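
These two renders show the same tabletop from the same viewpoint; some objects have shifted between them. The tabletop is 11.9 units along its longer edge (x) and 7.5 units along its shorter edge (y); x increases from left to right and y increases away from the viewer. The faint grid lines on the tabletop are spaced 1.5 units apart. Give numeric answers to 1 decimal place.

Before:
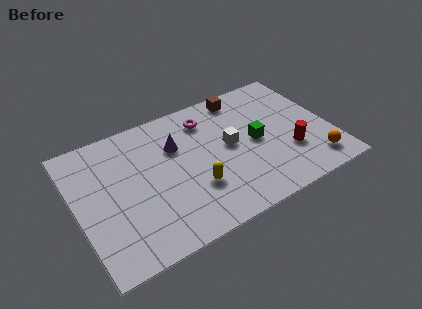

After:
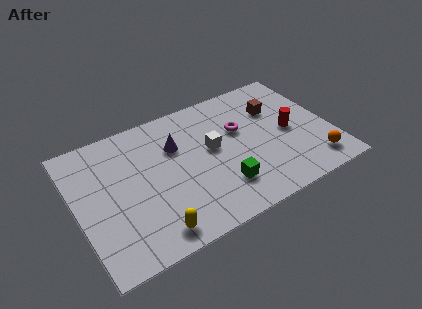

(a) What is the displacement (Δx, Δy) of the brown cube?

(1.4, -1.4)

The brown cube started near (8.2, 6.6) and ended near (9.6, 5.2).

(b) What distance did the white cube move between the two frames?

0.8

From (7.2, 4.0) to (6.4, 4.2), the white cube covered √(0.8² + 0.2²) ≈ 0.8 units.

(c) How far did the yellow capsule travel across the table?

2.6

The yellow capsule was near (5.3, 2.4) before and (3.1, 1.0) after, so it travelled √(2.2² + 1.4²) ≈ 2.6 units.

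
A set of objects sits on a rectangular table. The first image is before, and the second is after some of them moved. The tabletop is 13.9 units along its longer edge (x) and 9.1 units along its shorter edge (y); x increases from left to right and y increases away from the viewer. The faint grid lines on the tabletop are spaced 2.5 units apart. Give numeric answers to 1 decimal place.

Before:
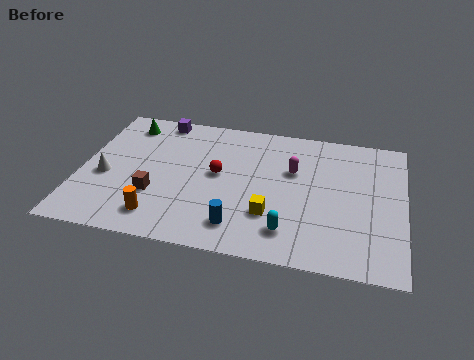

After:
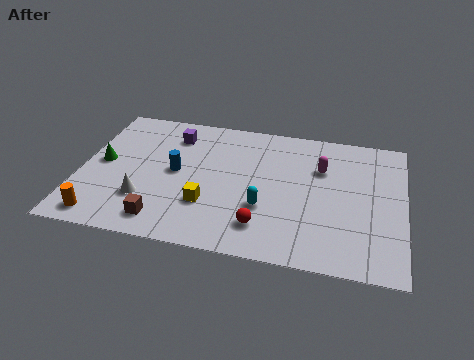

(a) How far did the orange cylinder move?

2.5

The orange cylinder moved from about (3.6, 1.6) to (1.2, 1.1), a distance of √(2.4² + 0.5²) ≈ 2.5.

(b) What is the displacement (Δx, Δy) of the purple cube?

(0.7, -1.0)

The purple cube was at about (3.1, 8.2) and moved to about (3.8, 7.2).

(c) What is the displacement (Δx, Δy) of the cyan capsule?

(-1.1, 1.3)

From the two frames, the cyan capsule sits at roughly (9.1, 1.8) before and (8.0, 3.1) after.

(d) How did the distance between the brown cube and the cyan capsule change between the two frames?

-1.4

They were about 5.9 units apart before and 4.5 after — 1.4 units closer together.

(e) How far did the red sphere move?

3.7

The red sphere was near (5.9, 4.9) before and (8.0, 1.9) after, so it travelled √(2.1² + 3.0²) ≈ 3.7 units.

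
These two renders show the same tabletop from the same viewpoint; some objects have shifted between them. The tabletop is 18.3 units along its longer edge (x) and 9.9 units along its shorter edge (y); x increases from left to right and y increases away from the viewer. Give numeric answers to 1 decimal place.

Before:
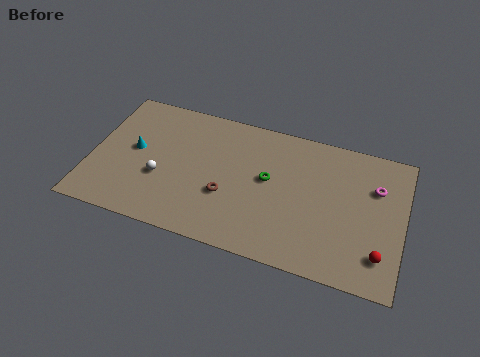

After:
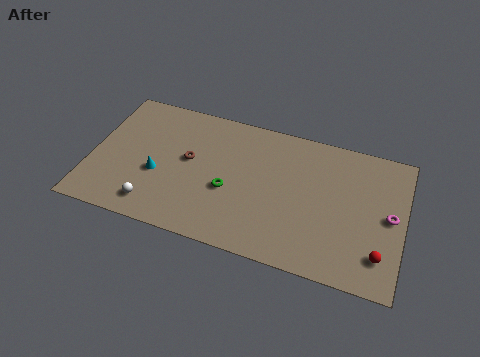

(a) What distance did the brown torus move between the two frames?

3.1

The brown torus moved from about (8.1, 3.6) to (5.7, 5.5), a distance of √(2.4² + 1.9²) ≈ 3.1.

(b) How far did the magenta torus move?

2.0

The magenta torus was near (16.6, 6.8) before and (17.5, 5.0) after, so it travelled √(0.9² + 1.8²) ≈ 2.0 units.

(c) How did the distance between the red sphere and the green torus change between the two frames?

+1.6

They were about 7.5 units apart before and 9.1 after — 1.6 units further apart.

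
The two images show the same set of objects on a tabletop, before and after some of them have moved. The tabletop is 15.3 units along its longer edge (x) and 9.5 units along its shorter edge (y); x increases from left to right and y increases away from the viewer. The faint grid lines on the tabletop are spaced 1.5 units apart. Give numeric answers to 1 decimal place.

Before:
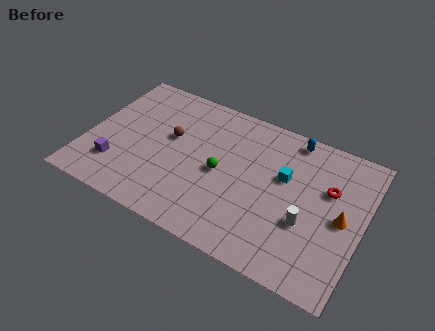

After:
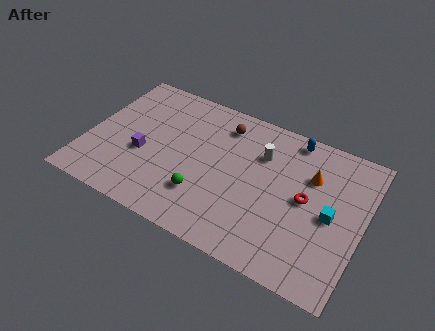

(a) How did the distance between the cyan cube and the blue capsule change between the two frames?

+2.1

The distance was about 2.7 in the first image and 4.8 in the second, so they moved 2.1 units further apart.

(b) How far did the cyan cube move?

3.0

The cyan cube moved from about (10.9, 5.8) to (13.6, 4.5), a distance of √(2.7² + 1.3²) ≈ 3.0.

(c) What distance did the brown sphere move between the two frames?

3.4

The brown sphere was near (4.5, 5.6) before and (7.2, 7.7) after, so it travelled √(2.7² + 2.1²) ≈ 3.4 units.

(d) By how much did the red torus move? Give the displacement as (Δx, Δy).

(-1.1, -1.2)

The red torus was at about (13.3, 6.1) and moved to about (12.2, 4.9).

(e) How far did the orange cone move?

2.7

The orange cone moved from about (14.2, 4.6) to (12.3, 6.5), a distance of √(1.9² + 1.9²) ≈ 2.7.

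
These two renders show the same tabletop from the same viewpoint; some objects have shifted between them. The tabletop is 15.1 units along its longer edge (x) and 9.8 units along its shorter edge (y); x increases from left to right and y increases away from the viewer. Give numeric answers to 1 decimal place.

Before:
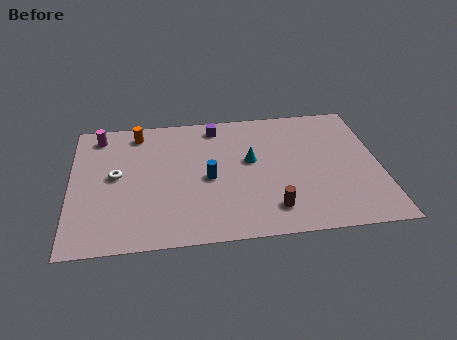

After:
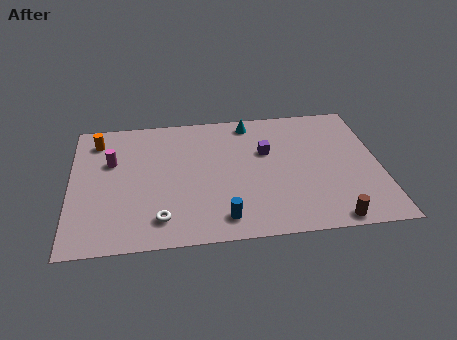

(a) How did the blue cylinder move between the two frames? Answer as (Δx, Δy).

(0.6, -3.0)

The blue cylinder started near (6.7, 4.5) and ended near (7.3, 1.5).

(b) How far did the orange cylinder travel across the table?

2.0

The orange cylinder was near (3.3, 8.4) before and (1.3, 8.0) after, so it travelled √(2.0² + 0.4²) ≈ 2.0 units.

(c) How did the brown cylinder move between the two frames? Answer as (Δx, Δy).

(2.8, -1.1)

The brown cylinder was at about (9.7, 1.9) and moved to about (12.5, 0.8).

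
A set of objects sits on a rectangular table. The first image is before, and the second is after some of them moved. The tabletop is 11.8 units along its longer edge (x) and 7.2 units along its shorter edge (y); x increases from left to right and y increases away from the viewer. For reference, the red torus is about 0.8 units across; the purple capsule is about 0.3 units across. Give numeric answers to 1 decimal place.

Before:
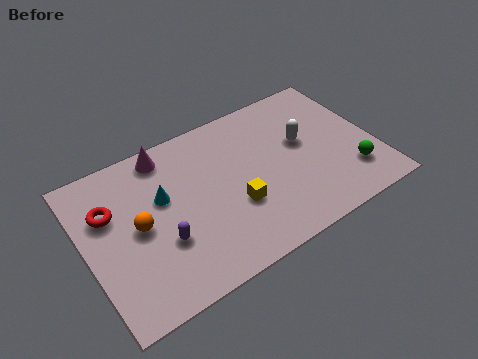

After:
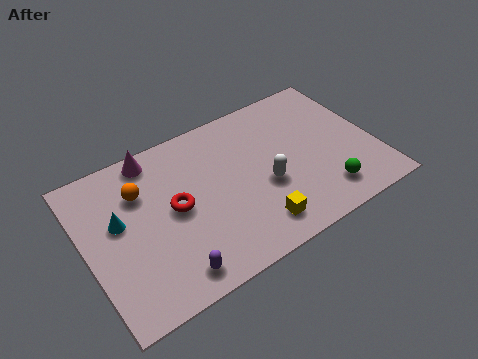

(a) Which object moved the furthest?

the red torus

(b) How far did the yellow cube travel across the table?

1.4

From (5.9, 2.6) to (6.5, 1.3), the yellow cube covered √(0.6² + 1.3²) ≈ 1.4 units.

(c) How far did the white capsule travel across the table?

2.2

The white capsule was near (9.0, 4.2) before and (7.2, 2.9) after, so it travelled √(1.8² + 1.3²) ≈ 2.2 units.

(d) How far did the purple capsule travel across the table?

1.5

The purple capsule moved from about (2.9, 2.5) to (3.0, 1.0), a distance of √(0.1² + 1.5²) ≈ 1.5.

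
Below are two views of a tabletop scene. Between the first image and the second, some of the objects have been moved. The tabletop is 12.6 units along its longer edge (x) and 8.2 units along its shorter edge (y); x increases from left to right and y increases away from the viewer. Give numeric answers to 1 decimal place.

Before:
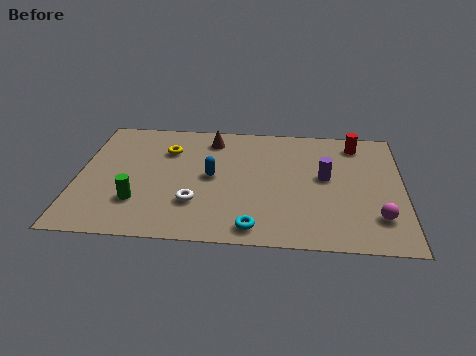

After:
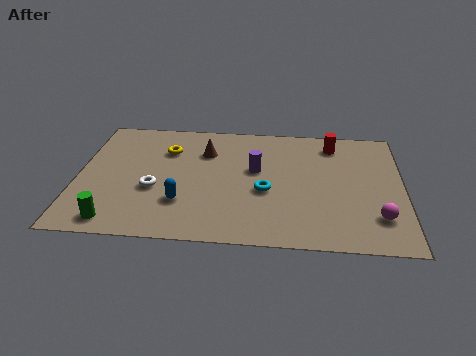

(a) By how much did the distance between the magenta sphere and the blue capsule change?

+0.7

Before: roughly 6.8 units apart; after: 7.5. That's 0.7 units further apart.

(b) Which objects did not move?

the magenta sphere and the yellow torus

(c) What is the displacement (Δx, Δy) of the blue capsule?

(-1.1, -1.8)

From the two frames, the blue capsule sits at roughly (5.2, 4.2) before and (4.1, 2.4) after.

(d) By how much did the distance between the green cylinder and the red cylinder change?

+0.5

The distance was about 9.6 in the first image and 10.1 in the second, so they moved 0.5 units further apart.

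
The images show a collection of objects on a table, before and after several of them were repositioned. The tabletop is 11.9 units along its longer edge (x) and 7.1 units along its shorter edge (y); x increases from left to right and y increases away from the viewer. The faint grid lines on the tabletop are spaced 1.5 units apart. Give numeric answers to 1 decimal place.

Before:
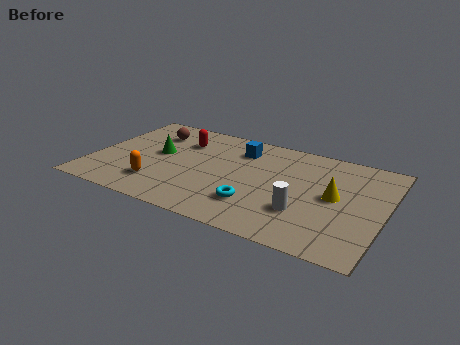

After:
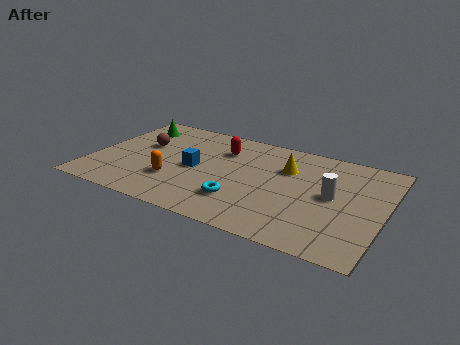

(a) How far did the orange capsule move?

0.8

The orange capsule was near (2.9, 1.7) before and (3.5, 2.2) after, so it travelled √(0.6² + 0.5²) ≈ 0.8 units.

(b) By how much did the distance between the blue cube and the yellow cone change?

-0.6

They were about 4.5 units apart before and 3.9 after — 0.6 units closer together.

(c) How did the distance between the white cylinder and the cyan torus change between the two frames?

+2.0

Before: roughly 1.9 units apart; after: 3.9. That's 2.0 units further apart.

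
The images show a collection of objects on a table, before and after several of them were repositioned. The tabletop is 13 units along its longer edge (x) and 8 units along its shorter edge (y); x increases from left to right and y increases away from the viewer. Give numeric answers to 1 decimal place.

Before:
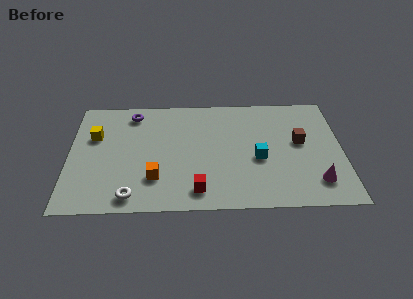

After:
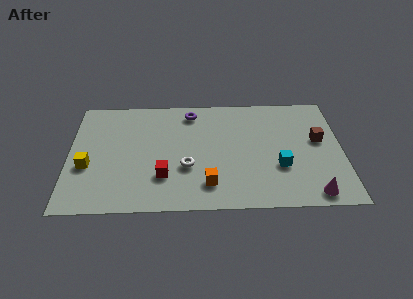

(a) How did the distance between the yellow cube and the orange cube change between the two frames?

+1.7

They were about 4.2 units apart before and 5.9 after — 1.7 units further apart.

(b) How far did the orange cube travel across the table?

2.5

From (4.1, 2.2) to (6.6, 1.7), the orange cube covered √(2.5² + 0.5²) ≈ 2.5 units.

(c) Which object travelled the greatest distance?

the white torus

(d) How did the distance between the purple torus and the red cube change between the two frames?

-1.6

The distance was about 6.3 in the first image and 4.7 in the second, so they moved 1.6 units closer together.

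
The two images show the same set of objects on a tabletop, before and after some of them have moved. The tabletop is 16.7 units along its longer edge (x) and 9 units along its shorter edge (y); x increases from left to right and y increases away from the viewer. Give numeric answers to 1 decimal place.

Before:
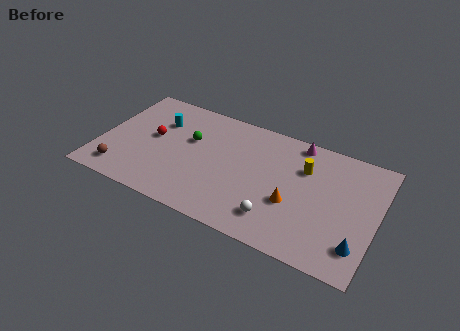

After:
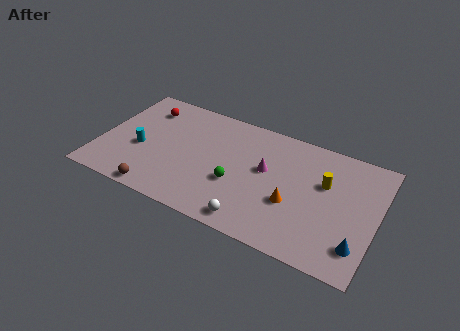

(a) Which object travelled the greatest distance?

the green sphere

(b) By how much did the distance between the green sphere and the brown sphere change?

-0.4

Before: roughly 5.5 units apart; after: 5.1. That's 0.4 units closer together.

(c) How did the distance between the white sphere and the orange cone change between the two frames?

+1.4

They were about 1.7 units apart before and 3.1 after — 1.4 units further apart.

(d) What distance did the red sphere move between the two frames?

2.3

From (3.1, 4.9) to (2.3, 7.1), the red sphere covered √(0.8² + 2.2²) ≈ 2.3 units.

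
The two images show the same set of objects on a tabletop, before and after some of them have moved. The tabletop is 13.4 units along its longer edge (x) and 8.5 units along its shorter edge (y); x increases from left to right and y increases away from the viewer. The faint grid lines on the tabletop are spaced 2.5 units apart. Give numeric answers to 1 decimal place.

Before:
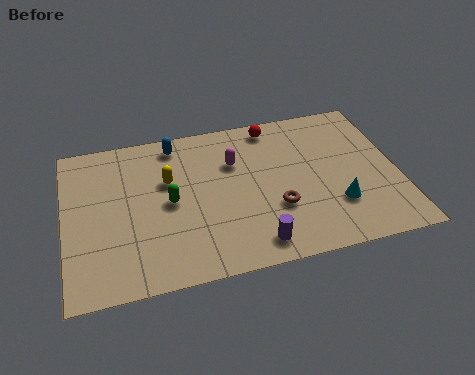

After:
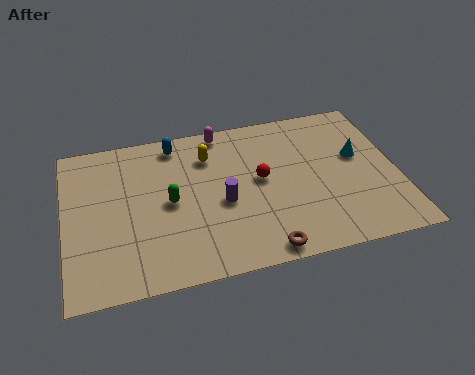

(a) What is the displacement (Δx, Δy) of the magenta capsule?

(-0.4, 1.9)

From the two frames, the magenta capsule sits at roughly (6.9, 5.8) before and (6.5, 7.7) after.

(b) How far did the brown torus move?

2.2

The brown torus moved from about (8.4, 2.9) to (7.7, 0.8), a distance of √(0.7² + 2.1²) ≈ 2.2.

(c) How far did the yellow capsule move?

2.0

The yellow capsule was near (4.2, 5.4) before and (5.9, 6.4) after, so it travelled √(1.7² + 1.0²) ≈ 2.0 units.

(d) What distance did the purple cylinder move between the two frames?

2.7

The purple cylinder was near (7.4, 1.2) before and (6.3, 3.7) after, so it travelled √(1.1² + 2.5²) ≈ 2.7 units.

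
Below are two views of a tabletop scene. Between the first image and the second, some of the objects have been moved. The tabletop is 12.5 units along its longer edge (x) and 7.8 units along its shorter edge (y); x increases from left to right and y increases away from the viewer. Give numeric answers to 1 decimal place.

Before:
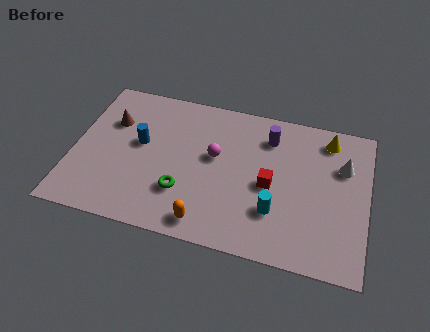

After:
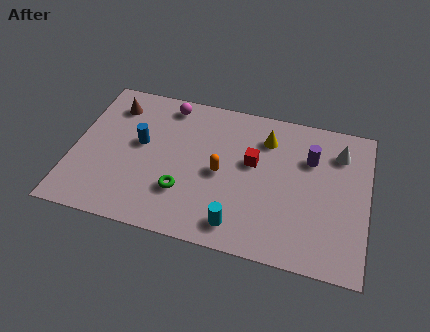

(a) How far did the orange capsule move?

2.7

The orange capsule was near (5.9, 1.0) before and (6.3, 3.7) after, so it travelled √(0.4² + 2.7²) ≈ 2.7 units.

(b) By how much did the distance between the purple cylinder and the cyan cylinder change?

+1.2

The distance was about 3.8 in the first image and 5.0 in the second, so they moved 1.2 units further apart.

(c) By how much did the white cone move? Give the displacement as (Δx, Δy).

(-0.2, 0.7)

The white cone started near (11.4, 5.3) and ended near (11.2, 6.0).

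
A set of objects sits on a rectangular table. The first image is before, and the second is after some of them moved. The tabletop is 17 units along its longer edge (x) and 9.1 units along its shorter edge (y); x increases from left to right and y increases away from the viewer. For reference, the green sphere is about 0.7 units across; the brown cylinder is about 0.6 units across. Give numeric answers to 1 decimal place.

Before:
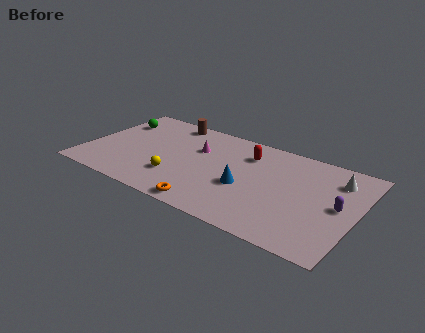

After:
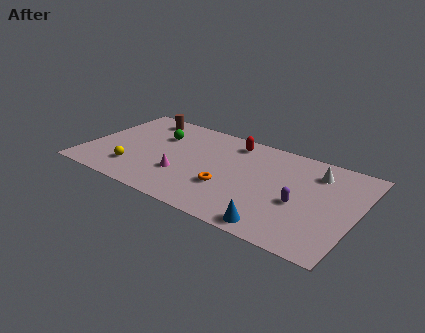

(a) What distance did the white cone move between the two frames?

1.3

The white cone was near (15.5, 7.0) before and (14.2, 7.1) after, so it travelled √(1.3² + 0.1²) ≈ 1.3 units.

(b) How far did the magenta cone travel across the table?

3.0

The magenta cone was near (6.8, 6.0) before and (6.3, 3.0) after, so it travelled √(0.5² + 3.0²) ≈ 3.0 units.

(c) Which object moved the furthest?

the blue cone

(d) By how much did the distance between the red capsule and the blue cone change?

+4.5

They were about 3.2 units apart before and 7.7 after — 4.5 units further apart.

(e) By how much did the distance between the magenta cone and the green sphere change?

-1.6

Before: roughly 5.5 units apart; after: 3.9. That's 1.6 units closer together.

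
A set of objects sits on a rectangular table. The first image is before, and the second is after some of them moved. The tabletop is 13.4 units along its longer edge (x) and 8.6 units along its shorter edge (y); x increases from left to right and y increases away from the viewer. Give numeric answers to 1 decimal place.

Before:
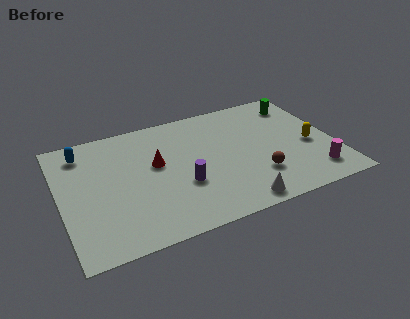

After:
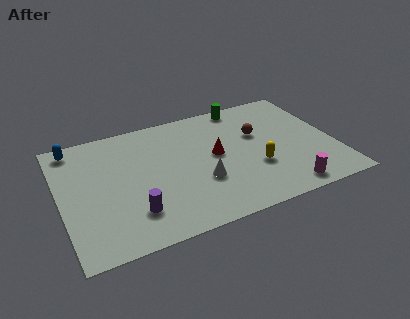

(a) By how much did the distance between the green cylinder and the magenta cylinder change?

+1.5

The distance was about 5.4 in the first image and 6.9 in the second, so they moved 1.5 units further apart.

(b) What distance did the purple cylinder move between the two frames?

2.7

From (5.8, 3.1) to (3.3, 2.1), the purple cylinder covered √(2.5² + 1.0²) ≈ 2.7 units.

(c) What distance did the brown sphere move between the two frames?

3.0

The brown sphere moved from about (9.4, 2.4) to (9.8, 5.4), a distance of √(0.4² + 3.0²) ≈ 3.0.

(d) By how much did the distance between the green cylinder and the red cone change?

-4.0

They were about 7.7 units apart before and 3.7 after — 4.0 units closer together.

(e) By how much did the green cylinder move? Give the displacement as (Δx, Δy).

(-2.7, 0.8)

From the two frames, the green cylinder sits at roughly (12.1, 7.0) before and (9.4, 7.8) after.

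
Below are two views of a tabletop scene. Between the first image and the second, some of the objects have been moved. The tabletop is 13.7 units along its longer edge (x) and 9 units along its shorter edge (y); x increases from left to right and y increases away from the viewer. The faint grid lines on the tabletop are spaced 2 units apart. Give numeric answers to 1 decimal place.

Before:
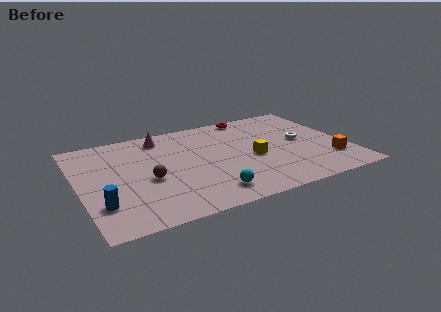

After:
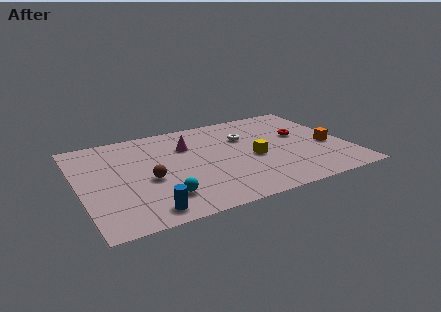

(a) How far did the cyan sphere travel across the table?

2.4

The cyan sphere moved from about (6.2, 1.5) to (3.9, 2.0), a distance of √(2.3² + 0.5²) ≈ 2.4.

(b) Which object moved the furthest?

the red torus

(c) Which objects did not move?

the yellow cube and the brown sphere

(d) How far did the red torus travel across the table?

3.6

The red torus moved from about (9.3, 8.2) to (11.5, 5.3), a distance of √(2.2² + 2.9²) ≈ 3.6.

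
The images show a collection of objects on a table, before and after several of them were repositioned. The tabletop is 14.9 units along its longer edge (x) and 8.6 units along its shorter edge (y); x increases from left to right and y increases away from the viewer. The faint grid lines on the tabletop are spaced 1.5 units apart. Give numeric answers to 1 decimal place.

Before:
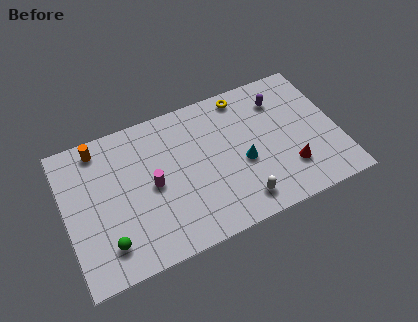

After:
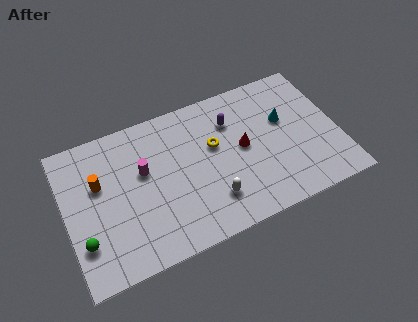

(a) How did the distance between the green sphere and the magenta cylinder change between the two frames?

+0.9

They were about 3.6 units apart before and 4.5 after — 0.9 units further apart.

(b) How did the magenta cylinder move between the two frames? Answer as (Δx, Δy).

(-0.4, 1.0)

The magenta cylinder was at about (4.7, 4.2) and moved to about (4.3, 5.2).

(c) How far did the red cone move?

3.2

The red cone moved from about (12.0, 2.3) to (9.7, 4.5), a distance of √(2.3² + 2.2²) ≈ 3.2.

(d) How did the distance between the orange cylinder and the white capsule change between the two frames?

-2.7

The distance was about 9.4 in the first image and 6.7 in the second, so they moved 2.7 units closer together.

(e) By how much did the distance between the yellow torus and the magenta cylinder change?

-2.5

Before: roughly 6.4 units apart; after: 3.9. That's 2.5 units closer together.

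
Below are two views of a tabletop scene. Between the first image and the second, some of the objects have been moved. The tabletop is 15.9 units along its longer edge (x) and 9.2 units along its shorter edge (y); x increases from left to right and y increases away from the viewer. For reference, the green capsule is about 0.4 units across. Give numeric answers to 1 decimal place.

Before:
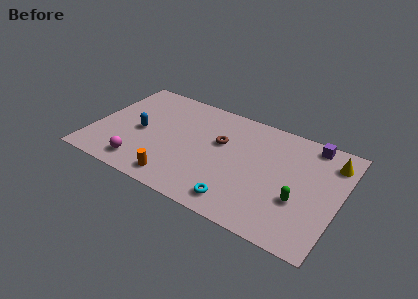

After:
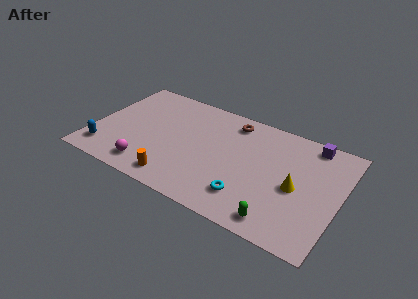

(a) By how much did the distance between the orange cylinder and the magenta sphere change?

-0.5

Before: roughly 2.4 units apart; after: 1.9. That's 0.5 units closer together.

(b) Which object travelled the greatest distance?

the yellow cone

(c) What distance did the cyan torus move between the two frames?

0.9

From (9.9, 1.4) to (10.4, 2.1), the cyan torus covered √(0.5² + 0.7²) ≈ 0.9 units.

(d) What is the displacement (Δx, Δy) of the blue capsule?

(-1.9, -2.6)

The blue capsule was at about (3.0, 4.3) and moved to about (1.1, 1.7).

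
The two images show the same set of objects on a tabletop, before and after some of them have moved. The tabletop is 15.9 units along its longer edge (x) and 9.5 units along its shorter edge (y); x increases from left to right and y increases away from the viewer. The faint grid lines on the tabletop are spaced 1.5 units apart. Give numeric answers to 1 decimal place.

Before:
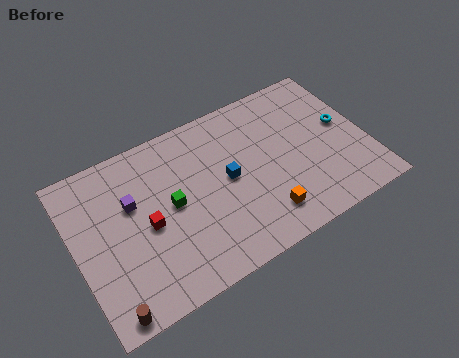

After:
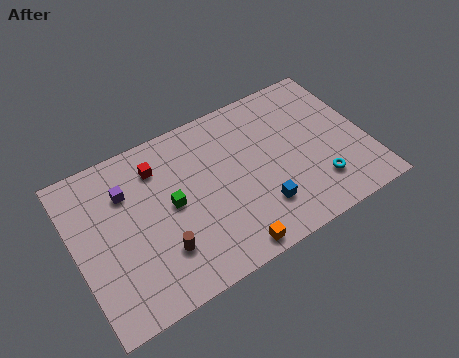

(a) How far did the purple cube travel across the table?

0.8

The purple cube moved from about (3.2, 6.0) to (3.0, 6.8), a distance of √(0.2² + 0.8²) ≈ 0.8.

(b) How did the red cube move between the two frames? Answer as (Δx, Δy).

(1.0, 3.0)

The red cube started near (3.8, 4.4) and ended near (4.8, 7.4).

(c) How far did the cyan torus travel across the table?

3.5

The cyan torus was near (14.8, 5.2) before and (12.9, 2.3) after, so it travelled √(1.9² + 2.9²) ≈ 3.5 units.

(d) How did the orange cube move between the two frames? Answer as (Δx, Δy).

(-2.1, -1.0)

The orange cube was at about (9.8, 1.9) and moved to about (7.7, 0.9).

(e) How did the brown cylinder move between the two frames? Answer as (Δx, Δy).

(3.1, 1.8)

The brown cylinder was at about (1.2, 0.8) and moved to about (4.3, 2.6).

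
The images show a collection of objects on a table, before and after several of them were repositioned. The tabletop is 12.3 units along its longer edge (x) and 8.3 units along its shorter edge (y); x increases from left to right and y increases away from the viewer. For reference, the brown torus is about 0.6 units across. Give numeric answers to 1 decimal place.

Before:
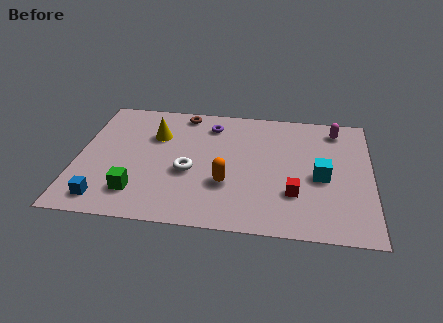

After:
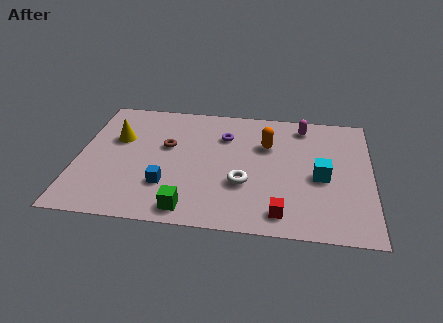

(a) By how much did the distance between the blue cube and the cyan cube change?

-2.7

Before: roughly 9.2 units apart; after: 6.5. That's 2.7 units closer together.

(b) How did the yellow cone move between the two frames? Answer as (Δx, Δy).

(-1.6, -0.4)

From the two frames, the yellow cone sits at roughly (3.2, 5.7) before and (1.6, 5.3) after.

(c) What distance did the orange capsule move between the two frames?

3.2

From (6.3, 2.8) to (7.9, 5.6), the orange capsule covered √(1.6² + 2.8²) ≈ 3.2 units.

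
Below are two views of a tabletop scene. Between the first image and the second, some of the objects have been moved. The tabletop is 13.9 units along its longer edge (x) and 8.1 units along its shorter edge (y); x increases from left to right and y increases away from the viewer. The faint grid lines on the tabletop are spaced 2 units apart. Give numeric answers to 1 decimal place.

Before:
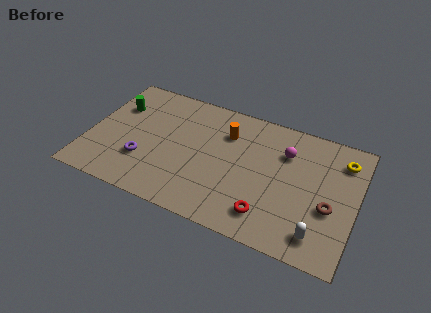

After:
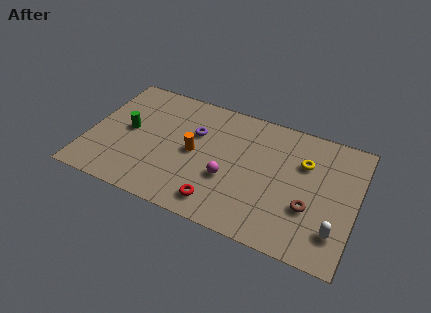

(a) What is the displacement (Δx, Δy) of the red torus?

(-2.5, -0.3)

The red torus started near (9.6, 1.6) and ended near (7.1, 1.3).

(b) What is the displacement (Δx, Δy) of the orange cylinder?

(-1.5, -1.9)

From the two frames, the orange cylinder sits at roughly (7.0, 5.9) before and (5.5, 4.0) after.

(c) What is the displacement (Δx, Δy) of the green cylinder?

(0.8, -1.4)

The green cylinder started near (1.2, 5.6) and ended near (2.0, 4.2).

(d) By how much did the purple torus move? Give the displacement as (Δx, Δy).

(2.4, 2.8)

The purple torus started near (3.0, 2.5) and ended near (5.4, 5.3).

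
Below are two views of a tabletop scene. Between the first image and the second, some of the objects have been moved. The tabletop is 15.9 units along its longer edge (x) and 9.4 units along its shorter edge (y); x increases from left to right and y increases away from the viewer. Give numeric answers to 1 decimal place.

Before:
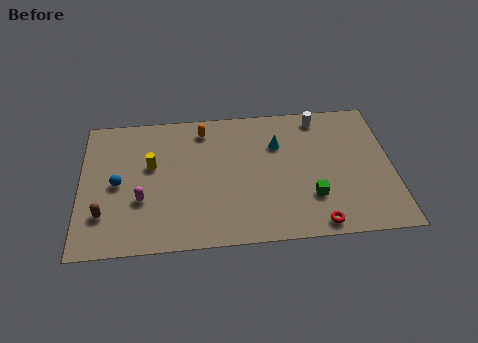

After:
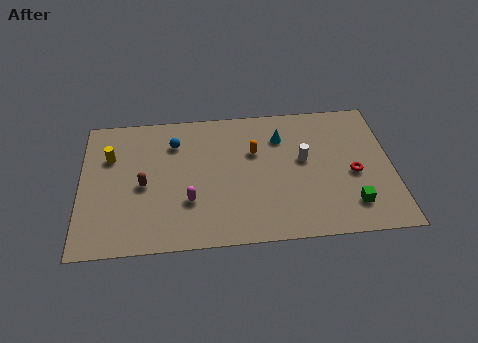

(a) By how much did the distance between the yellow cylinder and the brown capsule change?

-1.2

The distance was about 3.9 in the first image and 2.7 in the second, so they moved 1.2 units closer together.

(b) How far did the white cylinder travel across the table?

3.0

The white cylinder moved from about (12.3, 8.2) to (11.4, 5.3), a distance of √(0.9² + 2.9²) ≈ 3.0.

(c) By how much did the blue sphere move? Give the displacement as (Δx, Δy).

(2.9, 2.6)

The blue sphere was at about (1.9, 4.5) and moved to about (4.8, 7.1).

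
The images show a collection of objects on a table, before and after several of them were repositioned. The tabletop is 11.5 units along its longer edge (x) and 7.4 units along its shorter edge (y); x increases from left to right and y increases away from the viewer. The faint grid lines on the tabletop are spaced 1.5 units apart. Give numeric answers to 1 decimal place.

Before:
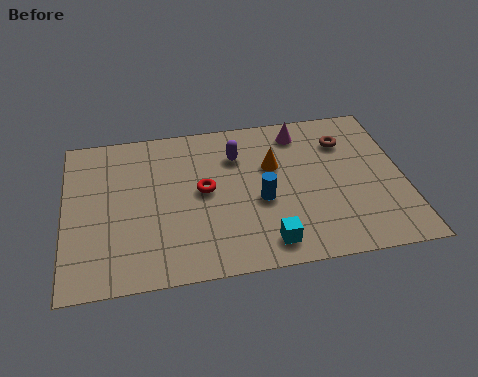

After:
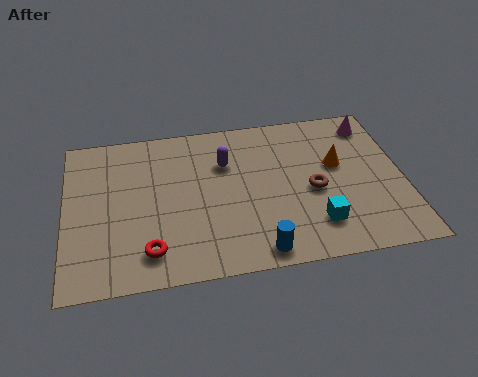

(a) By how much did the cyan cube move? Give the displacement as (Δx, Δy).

(1.7, 0.6)

The cyan cube was at about (6.7, 1.1) and moved to about (8.4, 1.7).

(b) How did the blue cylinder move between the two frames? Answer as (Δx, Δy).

(-0.2, -2.3)

The blue cylinder was at about (6.6, 3.1) and moved to about (6.4, 0.8).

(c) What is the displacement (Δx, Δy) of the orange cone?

(2.2, -0.3)

The orange cone started near (7.1, 4.7) and ended near (9.3, 4.4).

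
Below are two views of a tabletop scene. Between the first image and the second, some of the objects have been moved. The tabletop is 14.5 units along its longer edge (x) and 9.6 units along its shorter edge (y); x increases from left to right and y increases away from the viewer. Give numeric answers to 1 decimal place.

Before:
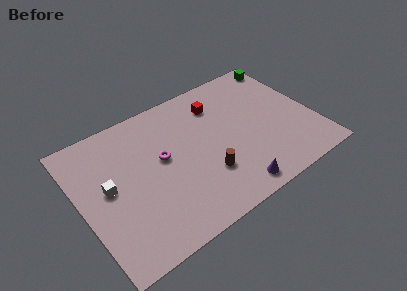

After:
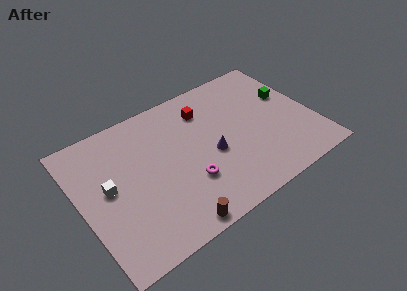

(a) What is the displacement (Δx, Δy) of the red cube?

(-0.8, 0.0)

The red cube was at about (9.0, 7.4) and moved to about (8.2, 7.4).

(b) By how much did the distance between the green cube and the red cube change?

+0.5

They were about 4.8 units apart before and 5.3 after — 0.5 units further apart.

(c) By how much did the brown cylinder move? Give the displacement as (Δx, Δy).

(-2.5, -2.1)

From the two frames, the brown cylinder sits at roughly (7.4, 2.9) before and (4.9, 0.8) after.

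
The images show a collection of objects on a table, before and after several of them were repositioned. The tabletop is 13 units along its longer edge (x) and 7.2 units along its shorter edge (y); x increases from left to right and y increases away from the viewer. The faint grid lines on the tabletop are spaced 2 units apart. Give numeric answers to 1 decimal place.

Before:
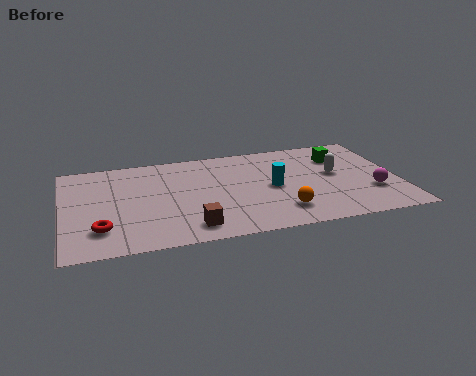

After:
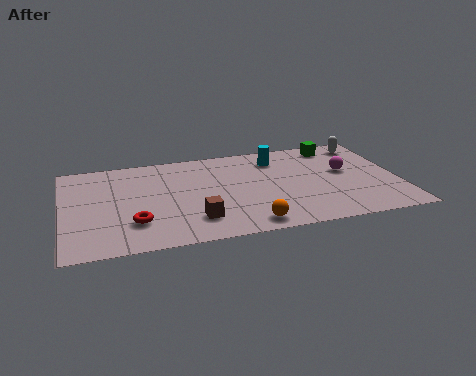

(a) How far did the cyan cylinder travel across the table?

2.2

From (8.1, 3.5) to (8.4, 5.7), the cyan cylinder covered √(0.3² + 2.2²) ≈ 2.2 units.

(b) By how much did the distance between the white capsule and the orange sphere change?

+3.9

They were about 3.3 units apart before and 7.2 after — 3.9 units further apart.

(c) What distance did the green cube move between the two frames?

0.9

From (10.9, 5.3) to (10.8, 6.2), the green cube covered √(0.1² + 0.9²) ≈ 0.9 units.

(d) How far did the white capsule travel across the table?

2.5

The white capsule was near (10.6, 4.0) before and (12.0, 6.1) after, so it travelled √(1.4² + 2.1²) ≈ 2.5 units.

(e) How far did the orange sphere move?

1.5

The orange sphere was near (8.3, 1.6) before and (7.0, 0.9) after, so it travelled √(1.3² + 0.7²) ≈ 1.5 units.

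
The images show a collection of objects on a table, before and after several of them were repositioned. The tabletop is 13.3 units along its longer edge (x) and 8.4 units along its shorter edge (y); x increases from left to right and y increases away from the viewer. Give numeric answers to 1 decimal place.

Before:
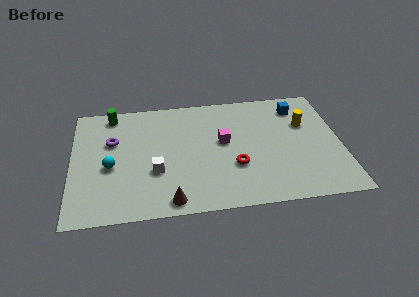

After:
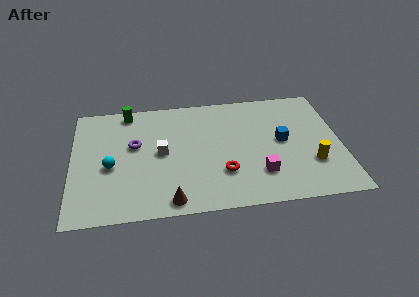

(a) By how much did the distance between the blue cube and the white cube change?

-2.1

They were about 8.1 units apart before and 6.0 after — 2.1 units closer together.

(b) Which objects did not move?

the brown cone and the cyan sphere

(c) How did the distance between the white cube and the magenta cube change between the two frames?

+1.4

Before: roughly 3.8 units apart; after: 5.2. That's 1.4 units further apart.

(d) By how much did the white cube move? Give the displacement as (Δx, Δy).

(0.3, 1.3)

From the two frames, the white cube sits at roughly (4.1, 3.0) before and (4.4, 4.3) after.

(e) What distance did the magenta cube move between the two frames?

3.0

The magenta cube moved from about (7.5, 4.7) to (9.2, 2.2), a distance of √(1.7² + 2.5²) ≈ 3.0.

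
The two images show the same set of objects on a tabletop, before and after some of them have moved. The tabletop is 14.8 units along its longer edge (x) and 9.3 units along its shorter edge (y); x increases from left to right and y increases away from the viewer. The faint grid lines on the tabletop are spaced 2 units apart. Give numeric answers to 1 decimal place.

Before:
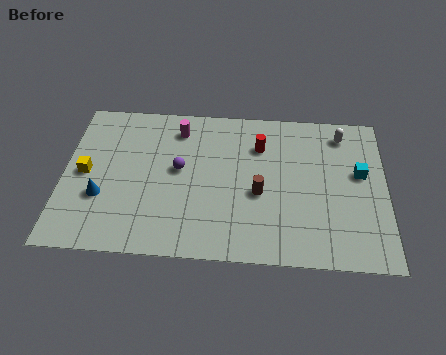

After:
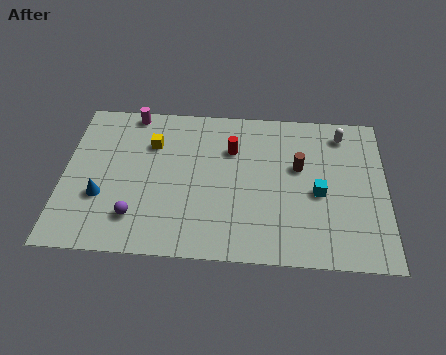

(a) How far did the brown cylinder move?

2.5

The brown cylinder was near (9.0, 3.9) before and (10.8, 5.6) after, so it travelled √(1.8² + 1.7²) ≈ 2.5 units.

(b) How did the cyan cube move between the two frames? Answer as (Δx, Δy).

(-1.9, -1.3)

The cyan cube was at about (13.6, 5.4) and moved to about (11.7, 4.1).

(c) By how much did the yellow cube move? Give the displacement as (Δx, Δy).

(3.0, 2.0)

The yellow cube was at about (1.0, 4.6) and moved to about (4.0, 6.6).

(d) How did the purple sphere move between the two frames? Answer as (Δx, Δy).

(-1.9, -3.0)

The purple sphere was at about (5.3, 5.1) and moved to about (3.4, 2.1).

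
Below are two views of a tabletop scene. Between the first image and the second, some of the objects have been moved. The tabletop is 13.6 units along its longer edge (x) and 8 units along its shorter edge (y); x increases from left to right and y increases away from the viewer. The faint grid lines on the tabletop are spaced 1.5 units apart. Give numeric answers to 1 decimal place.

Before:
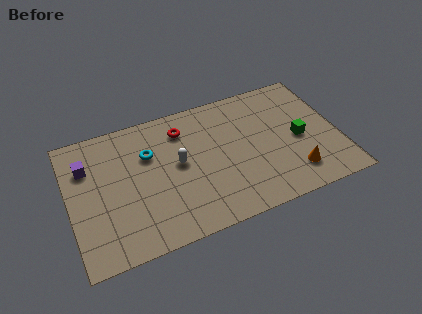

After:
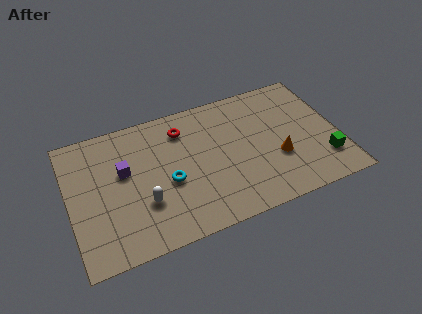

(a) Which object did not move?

the red torus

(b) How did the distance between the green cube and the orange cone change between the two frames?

+0.4

Before: roughly 2.1 units apart; after: 2.5. That's 0.4 units further apart.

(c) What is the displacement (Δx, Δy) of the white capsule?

(-1.9, -1.7)

The white capsule was at about (5.5, 4.3) and moved to about (3.6, 2.6).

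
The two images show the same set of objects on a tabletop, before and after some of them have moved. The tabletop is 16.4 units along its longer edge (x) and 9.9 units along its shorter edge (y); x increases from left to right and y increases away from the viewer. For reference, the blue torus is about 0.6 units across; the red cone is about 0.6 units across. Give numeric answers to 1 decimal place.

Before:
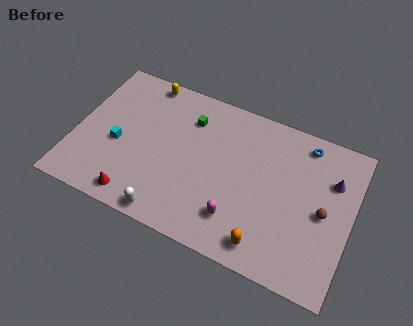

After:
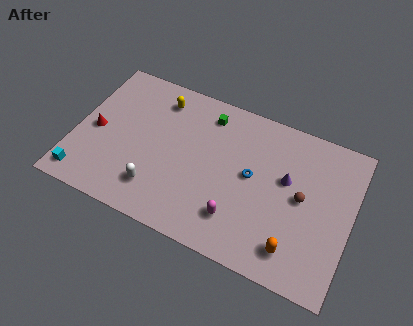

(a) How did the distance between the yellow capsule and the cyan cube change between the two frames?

+2.8

The distance was about 4.9 in the first image and 7.7 in the second, so they moved 2.8 units further apart.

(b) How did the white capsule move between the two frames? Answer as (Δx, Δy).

(-0.9, 1.3)

The white capsule was at about (6.1, 0.9) and moved to about (5.2, 2.2).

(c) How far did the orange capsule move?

1.6

The orange capsule was near (11.8, 1.4) before and (13.4, 1.8) after, so it travelled √(1.6² + 0.4²) ≈ 1.6 units.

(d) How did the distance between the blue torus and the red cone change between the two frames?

-2.5

They were about 11.8 units apart before and 9.3 after — 2.5 units closer together.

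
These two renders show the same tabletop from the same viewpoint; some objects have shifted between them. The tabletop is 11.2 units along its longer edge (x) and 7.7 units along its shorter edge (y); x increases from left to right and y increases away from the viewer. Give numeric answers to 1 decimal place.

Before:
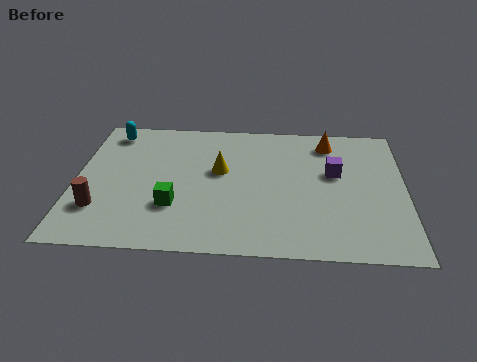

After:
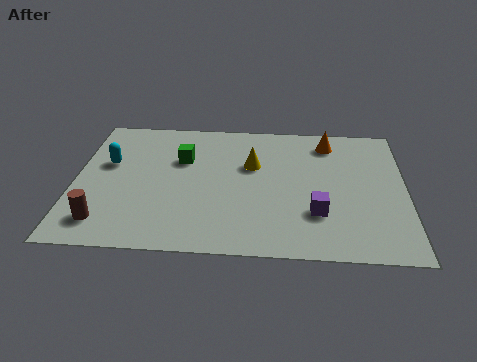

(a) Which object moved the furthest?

the green cube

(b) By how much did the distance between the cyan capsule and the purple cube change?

-0.5

They were about 8.0 units apart before and 7.5 after — 0.5 units closer together.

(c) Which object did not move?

the orange cone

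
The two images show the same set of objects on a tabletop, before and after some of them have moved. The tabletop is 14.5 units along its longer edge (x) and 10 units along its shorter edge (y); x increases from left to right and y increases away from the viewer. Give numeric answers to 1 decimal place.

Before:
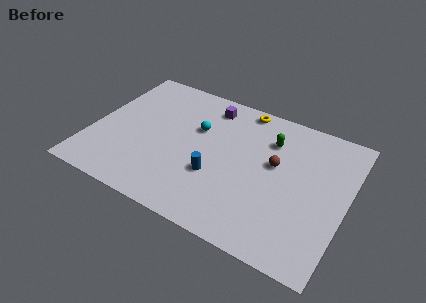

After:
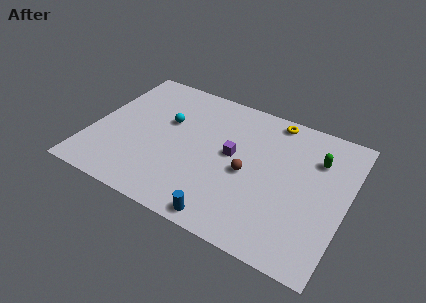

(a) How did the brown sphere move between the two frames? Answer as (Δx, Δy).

(-1.4, -1.3)

From the two frames, the brown sphere sits at roughly (10.4, 5.8) before and (9.0, 4.5) after.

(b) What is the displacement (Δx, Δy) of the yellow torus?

(1.8, -0.1)

The yellow torus was at about (8.1, 9.1) and moved to about (9.9, 9.0).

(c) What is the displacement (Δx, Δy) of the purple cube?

(1.8, -3.0)

The purple cube started near (6.2, 8.4) and ended near (8.0, 5.4).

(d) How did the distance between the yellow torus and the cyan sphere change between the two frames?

+2.9

They were about 3.5 units apart before and 6.4 after — 2.9 units further apart.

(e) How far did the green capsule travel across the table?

2.7

From (9.9, 7.4) to (12.6, 7.2), the green capsule covered √(2.7² + 0.2²) ≈ 2.7 units.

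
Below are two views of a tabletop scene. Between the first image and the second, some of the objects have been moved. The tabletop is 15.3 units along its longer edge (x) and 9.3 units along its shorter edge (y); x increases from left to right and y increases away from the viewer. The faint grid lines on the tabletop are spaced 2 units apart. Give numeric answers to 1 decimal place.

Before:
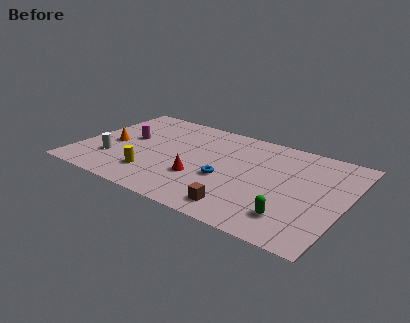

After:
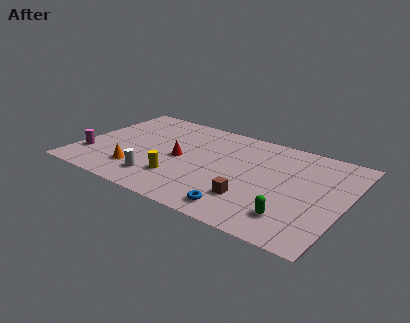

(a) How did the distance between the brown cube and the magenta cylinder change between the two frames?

+1.3

They were about 8.2 units apart before and 9.5 after — 1.3 units further apart.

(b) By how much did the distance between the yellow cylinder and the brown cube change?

-1.2

Before: roughly 5.4 units apart; after: 4.2. That's 1.2 units closer together.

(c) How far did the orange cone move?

2.8

The orange cone moved from about (1.8, 4.2) to (3.7, 2.2), a distance of √(1.9² + 2.0²) ≈ 2.8.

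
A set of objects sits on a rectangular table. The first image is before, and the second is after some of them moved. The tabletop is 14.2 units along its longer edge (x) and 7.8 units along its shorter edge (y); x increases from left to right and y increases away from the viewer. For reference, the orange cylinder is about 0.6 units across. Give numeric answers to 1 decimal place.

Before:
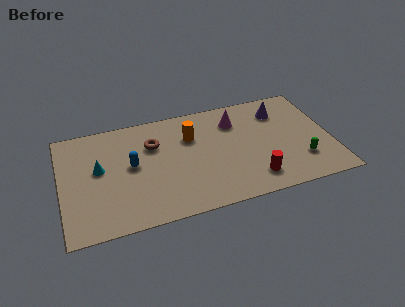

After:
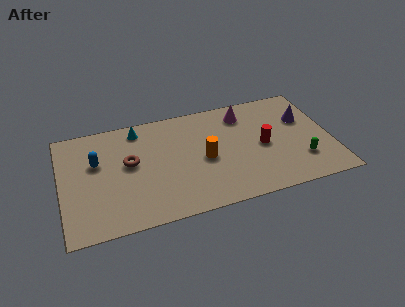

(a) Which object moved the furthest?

the cyan cone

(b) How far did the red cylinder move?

2.3

The red cylinder was near (9.9, 1.5) before and (10.6, 3.7) after, so it travelled √(0.7² + 2.2²) ≈ 2.3 units.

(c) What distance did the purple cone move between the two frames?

1.5

The purple cone moved from about (11.7, 6.0) to (12.9, 5.1), a distance of √(1.2² + 0.9²) ≈ 1.5.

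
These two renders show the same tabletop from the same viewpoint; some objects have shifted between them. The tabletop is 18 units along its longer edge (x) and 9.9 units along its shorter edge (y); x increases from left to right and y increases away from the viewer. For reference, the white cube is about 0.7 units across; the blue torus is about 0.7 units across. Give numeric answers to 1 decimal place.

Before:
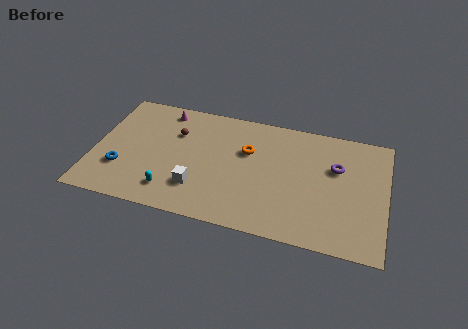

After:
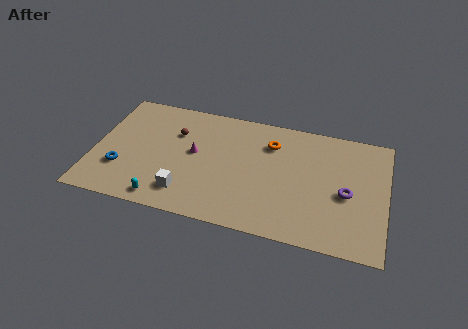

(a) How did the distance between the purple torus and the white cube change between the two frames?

+0.9

The distance was about 9.1 in the first image and 10.0 in the second, so they moved 0.9 units further apart.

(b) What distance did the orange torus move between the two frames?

1.7

The orange torus was near (9.4, 6.4) before and (10.8, 7.4) after, so it travelled √(1.4² + 1.0²) ≈ 1.7 units.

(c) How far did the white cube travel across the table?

0.9

The white cube moved from about (6.6, 2.6) to (5.9, 2.0), a distance of √(0.7² + 0.6²) ≈ 0.9.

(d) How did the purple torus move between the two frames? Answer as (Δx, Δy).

(0.7, -2.0)

From the two frames, the purple torus sits at roughly (14.9, 6.4) before and (15.6, 4.4) after.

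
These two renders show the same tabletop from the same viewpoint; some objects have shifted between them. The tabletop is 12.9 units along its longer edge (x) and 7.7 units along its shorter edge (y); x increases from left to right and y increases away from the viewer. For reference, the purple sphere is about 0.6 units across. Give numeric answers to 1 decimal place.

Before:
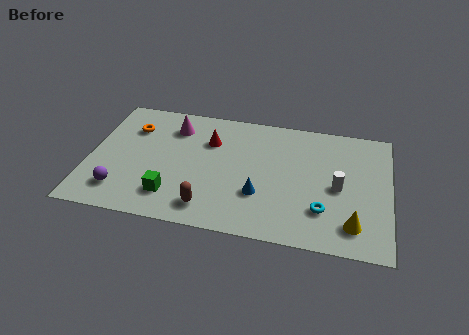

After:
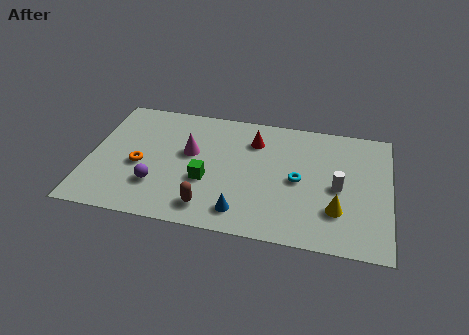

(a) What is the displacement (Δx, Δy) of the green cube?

(1.4, 1.2)

From the two frames, the green cube sits at roughly (3.7, 1.7) before and (5.1, 2.9) after.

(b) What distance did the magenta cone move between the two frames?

1.7

The magenta cone moved from about (3.5, 6.0) to (4.3, 4.5), a distance of √(0.8² + 1.5²) ≈ 1.7.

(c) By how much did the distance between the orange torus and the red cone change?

+2.0

They were about 3.4 units apart before and 5.4 after — 2.0 units further apart.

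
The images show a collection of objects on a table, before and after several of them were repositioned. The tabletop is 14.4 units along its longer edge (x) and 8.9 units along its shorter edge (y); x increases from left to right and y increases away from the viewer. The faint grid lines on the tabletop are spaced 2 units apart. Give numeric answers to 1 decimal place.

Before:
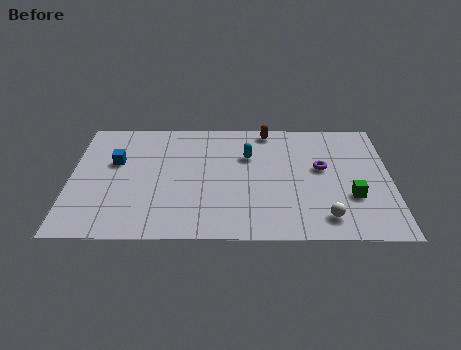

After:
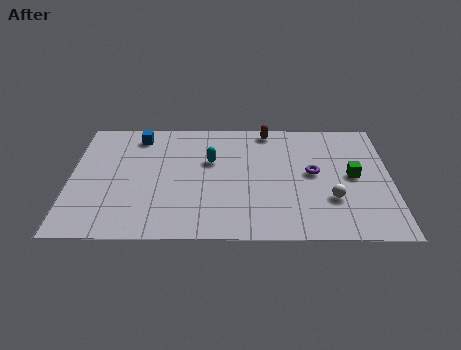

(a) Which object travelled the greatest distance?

the blue cube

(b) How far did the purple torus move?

0.6

From (11.3, 5.1) to (10.9, 4.7), the purple torus covered √(0.4² + 0.4²) ≈ 0.6 units.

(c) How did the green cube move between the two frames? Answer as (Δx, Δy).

(0.1, 1.5)

The green cube started near (12.6, 3.0) and ended near (12.7, 4.5).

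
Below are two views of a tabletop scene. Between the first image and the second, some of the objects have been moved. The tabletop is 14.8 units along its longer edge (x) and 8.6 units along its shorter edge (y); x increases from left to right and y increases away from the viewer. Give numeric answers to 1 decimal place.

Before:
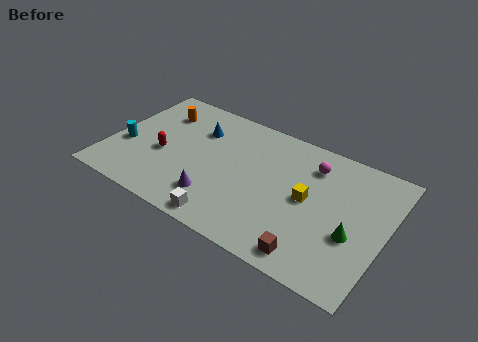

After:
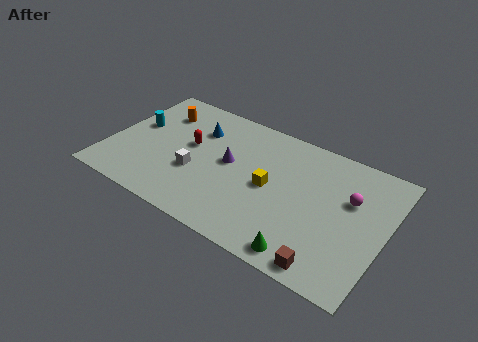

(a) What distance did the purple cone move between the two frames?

2.7

The purple cone moved from about (6.1, 2.0) to (6.4, 4.7), a distance of √(0.3² + 2.7²) ≈ 2.7.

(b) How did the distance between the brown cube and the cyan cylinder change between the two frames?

+1.1

The distance was about 10.7 in the first image and 11.8 in the second, so they moved 1.1 units further apart.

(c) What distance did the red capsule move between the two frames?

1.8

The red capsule moved from about (2.9, 3.6) to (4.2, 4.9), a distance of √(1.3² + 1.3²) ≈ 1.8.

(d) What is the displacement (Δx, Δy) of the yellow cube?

(-2.0, -0.2)

The yellow cube started near (10.7, 4.4) and ended near (8.7, 4.2).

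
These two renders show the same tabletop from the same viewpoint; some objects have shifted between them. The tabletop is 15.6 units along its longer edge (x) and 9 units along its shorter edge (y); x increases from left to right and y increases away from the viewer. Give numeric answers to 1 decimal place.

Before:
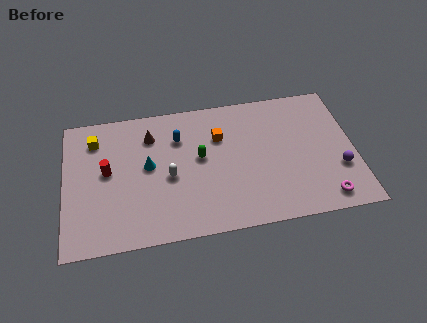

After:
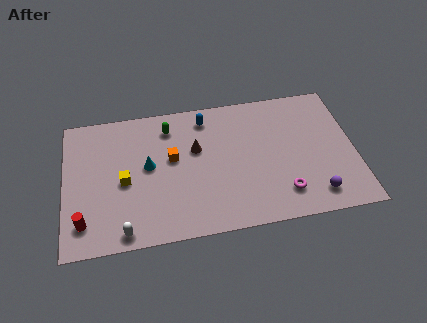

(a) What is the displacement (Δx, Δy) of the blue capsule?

(1.5, 1.1)

The blue capsule started near (6.2, 6.5) and ended near (7.7, 7.6).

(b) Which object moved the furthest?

the white capsule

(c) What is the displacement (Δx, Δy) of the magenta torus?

(-2.2, 0.7)

The magenta torus started near (13.8, 1.2) and ended near (11.6, 1.9).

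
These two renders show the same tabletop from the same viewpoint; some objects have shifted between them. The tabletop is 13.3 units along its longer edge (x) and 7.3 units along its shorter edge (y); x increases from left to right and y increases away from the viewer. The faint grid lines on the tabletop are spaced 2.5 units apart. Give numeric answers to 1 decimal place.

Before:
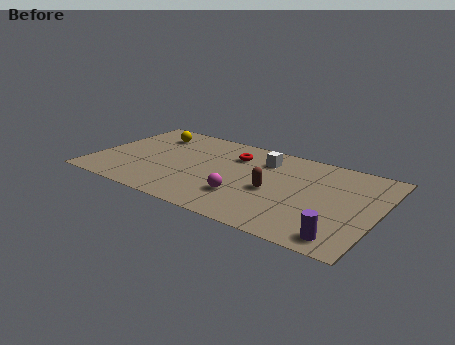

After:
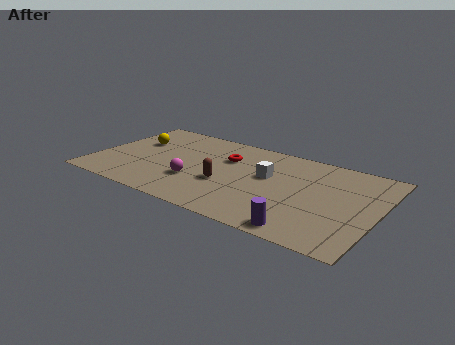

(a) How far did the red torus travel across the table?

0.5

The red torus was near (6.3, 5.4) before and (6.0, 5.0) after, so it travelled √(0.3² + 0.4²) ≈ 0.5 units.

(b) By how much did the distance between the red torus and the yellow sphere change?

+0.3

They were about 4.1 units apart before and 4.4 after — 0.3 units further apart.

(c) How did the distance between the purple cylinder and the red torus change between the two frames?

-1.2

The distance was about 7.2 in the first image and 6.0 in the second, so they moved 1.2 units closer together.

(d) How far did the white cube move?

1.4

The white cube was near (7.7, 5.6) before and (8.1, 4.3) after, so it travelled √(0.4² + 1.3²) ≈ 1.4 units.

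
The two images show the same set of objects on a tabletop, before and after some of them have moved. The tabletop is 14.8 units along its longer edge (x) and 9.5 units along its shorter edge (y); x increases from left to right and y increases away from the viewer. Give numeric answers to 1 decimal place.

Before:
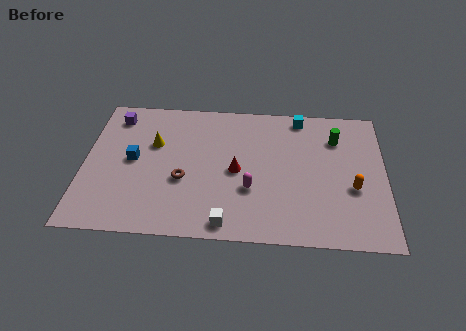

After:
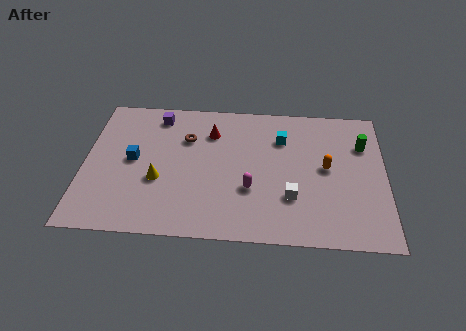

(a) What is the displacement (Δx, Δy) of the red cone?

(-1.3, 2.6)

The red cone was at about (7.5, 4.5) and moved to about (6.2, 7.1).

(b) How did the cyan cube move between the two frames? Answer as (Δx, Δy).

(-0.9, -1.6)

The cyan cube was at about (10.6, 8.5) and moved to about (9.7, 6.9).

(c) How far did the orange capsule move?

1.8

The orange capsule moved from about (13.2, 3.7) to (11.9, 5.0), a distance of √(1.3² + 1.3²) ≈ 1.8.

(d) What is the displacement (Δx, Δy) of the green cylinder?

(1.3, -0.4)

The green cylinder was at about (12.4, 7.1) and moved to about (13.7, 6.7).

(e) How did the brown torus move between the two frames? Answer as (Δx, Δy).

(0.1, 2.9)

The brown torus started near (4.9, 3.7) and ended near (5.0, 6.6).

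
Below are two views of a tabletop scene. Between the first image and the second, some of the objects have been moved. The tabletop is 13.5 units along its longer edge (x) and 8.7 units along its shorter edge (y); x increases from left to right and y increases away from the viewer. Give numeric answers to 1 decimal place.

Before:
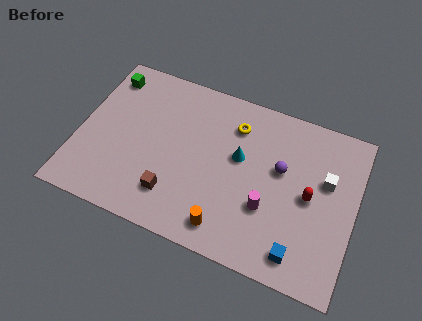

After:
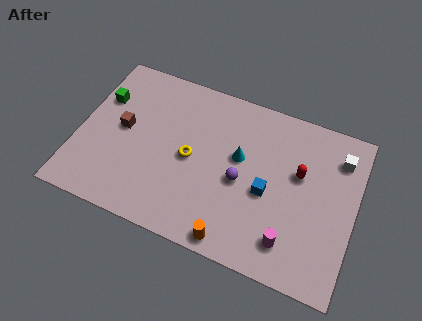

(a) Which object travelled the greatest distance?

the brown cube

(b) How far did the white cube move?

1.5

From (12.0, 5.4) to (12.5, 6.8), the white cube covered √(0.5² + 1.4²) ≈ 1.5 units.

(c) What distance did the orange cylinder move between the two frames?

0.6

The orange cylinder moved from about (7.6, 1.3) to (8.0, 0.8), a distance of √(0.4² + 0.5²) ≈ 0.6.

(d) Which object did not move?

the cyan cone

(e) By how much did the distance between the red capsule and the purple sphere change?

+1.3

The distance was about 1.7 in the first image and 3.0 in the second, so they moved 1.3 units further apart.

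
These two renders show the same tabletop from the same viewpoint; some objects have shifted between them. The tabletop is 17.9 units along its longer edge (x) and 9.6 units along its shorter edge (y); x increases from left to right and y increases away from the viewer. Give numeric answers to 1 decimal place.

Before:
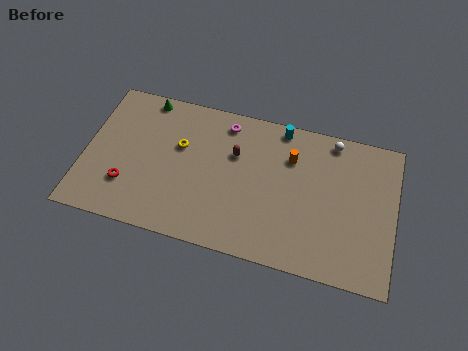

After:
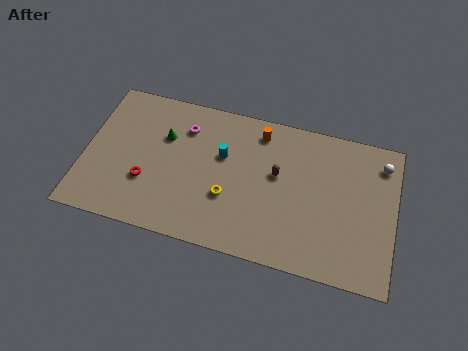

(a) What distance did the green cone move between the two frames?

2.6

The green cone moved from about (3.2, 8.7) to (4.5, 6.4), a distance of √(1.3² + 2.3²) ≈ 2.6.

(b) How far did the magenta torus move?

2.5

The magenta torus moved from about (7.9, 8.2) to (5.6, 7.3), a distance of √(2.3² + 0.9²) ≈ 2.5.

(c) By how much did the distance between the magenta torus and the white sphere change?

+5.2

The distance was about 6.2 in the first image and 11.4 in the second, so they moved 5.2 units further apart.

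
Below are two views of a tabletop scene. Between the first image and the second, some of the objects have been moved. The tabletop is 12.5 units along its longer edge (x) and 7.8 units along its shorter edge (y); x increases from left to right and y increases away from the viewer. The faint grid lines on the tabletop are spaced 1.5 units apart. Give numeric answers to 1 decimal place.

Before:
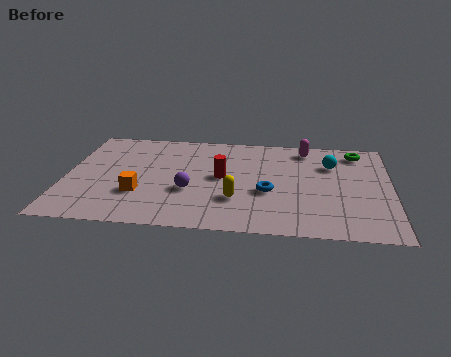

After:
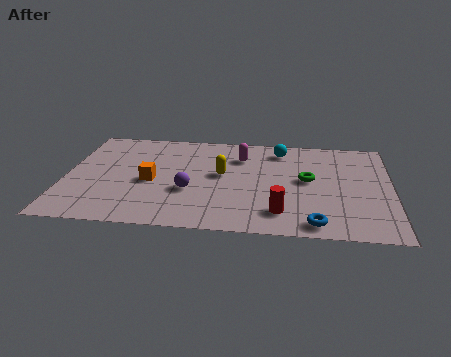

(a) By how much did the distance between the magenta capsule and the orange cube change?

-3.5

They were about 7.6 units apart before and 4.1 after — 3.5 units closer together.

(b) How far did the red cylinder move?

3.4

The red cylinder moved from about (6.0, 4.1) to (8.3, 1.6), a distance of √(2.3² + 2.5²) ≈ 3.4.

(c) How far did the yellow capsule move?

2.0

The yellow capsule was near (6.6, 2.4) before and (6.0, 4.3) after, so it travelled √(0.6² + 1.9²) ≈ 2.0 units.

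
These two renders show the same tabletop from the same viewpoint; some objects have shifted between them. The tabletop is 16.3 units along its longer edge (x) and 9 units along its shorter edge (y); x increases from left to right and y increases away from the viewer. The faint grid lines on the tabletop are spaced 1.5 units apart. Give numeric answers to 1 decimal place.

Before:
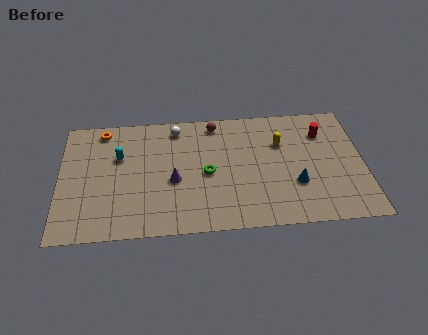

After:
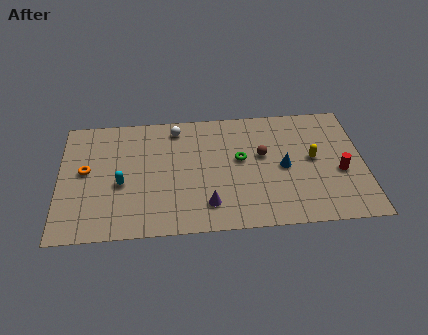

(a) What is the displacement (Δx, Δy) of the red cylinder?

(0.8, -3.0)

The red cylinder started near (14.2, 6.7) and ended near (15.0, 3.7).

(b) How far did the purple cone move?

2.6

The purple cone moved from about (6.1, 3.8) to (7.9, 1.9), a distance of √(1.8² + 1.9²) ≈ 2.6.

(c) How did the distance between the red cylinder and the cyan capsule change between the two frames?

+0.7

Before: roughly 11.0 units apart; after: 11.7. That's 0.7 units further apart.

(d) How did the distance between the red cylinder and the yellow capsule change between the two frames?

-0.6

Before: roughly 2.4 units apart; after: 1.8. That's 0.6 units closer together.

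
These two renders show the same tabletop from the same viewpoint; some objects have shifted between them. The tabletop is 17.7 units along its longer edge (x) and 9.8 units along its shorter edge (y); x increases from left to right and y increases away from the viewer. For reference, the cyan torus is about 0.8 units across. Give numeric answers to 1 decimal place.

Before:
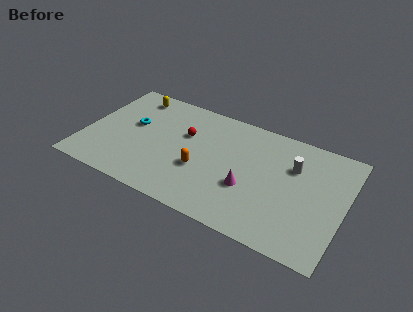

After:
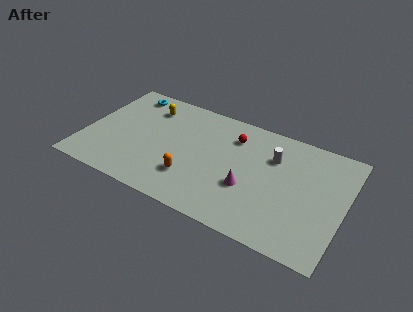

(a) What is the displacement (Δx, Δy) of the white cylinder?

(-1.4, 0.2)

The white cylinder was at about (14.1, 6.7) and moved to about (12.7, 6.9).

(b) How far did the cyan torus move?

2.9

The cyan torus moved from about (3.1, 5.7) to (2.3, 8.5), a distance of √(0.8² + 2.8²) ≈ 2.9.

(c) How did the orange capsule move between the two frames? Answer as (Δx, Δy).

(-0.5, -1.0)

The orange capsule started near (8.1, 3.7) and ended near (7.6, 2.7).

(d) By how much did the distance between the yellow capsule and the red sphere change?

+1.5

The distance was about 4.5 in the first image and 6.0 in the second, so they moved 1.5 units further apart.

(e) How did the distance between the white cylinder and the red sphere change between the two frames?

-4.5

They were about 7.4 units apart before and 2.9 after — 4.5 units closer together.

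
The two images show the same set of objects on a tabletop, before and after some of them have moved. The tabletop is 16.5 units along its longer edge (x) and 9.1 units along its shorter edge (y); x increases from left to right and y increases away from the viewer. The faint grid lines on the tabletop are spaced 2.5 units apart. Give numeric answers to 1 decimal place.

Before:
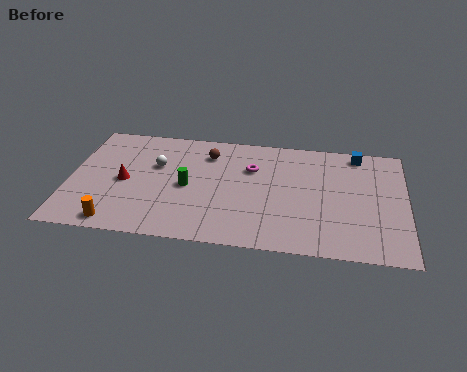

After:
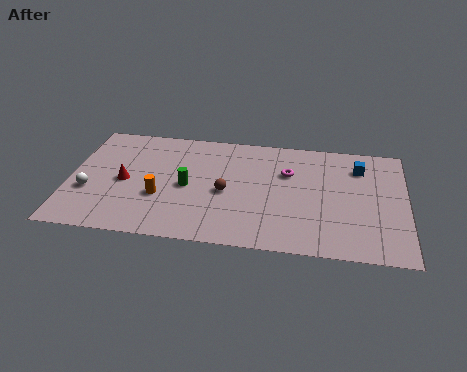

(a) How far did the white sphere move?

4.1

The white sphere was near (4.2, 5.8) before and (1.0, 3.3) after, so it travelled √(3.2² + 2.5²) ≈ 4.1 units.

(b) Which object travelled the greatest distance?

the white sphere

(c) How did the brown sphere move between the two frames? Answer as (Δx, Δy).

(1.0, -3.0)

From the two frames, the brown sphere sits at roughly (6.7, 7.1) before and (7.7, 4.1) after.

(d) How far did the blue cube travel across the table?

1.1

The blue cube was near (14.1, 8.1) before and (14.2, 7.0) after, so it travelled √(0.1² + 1.1²) ≈ 1.1 units.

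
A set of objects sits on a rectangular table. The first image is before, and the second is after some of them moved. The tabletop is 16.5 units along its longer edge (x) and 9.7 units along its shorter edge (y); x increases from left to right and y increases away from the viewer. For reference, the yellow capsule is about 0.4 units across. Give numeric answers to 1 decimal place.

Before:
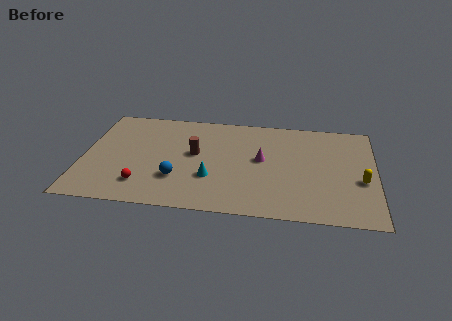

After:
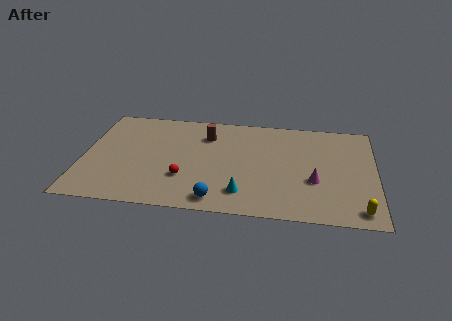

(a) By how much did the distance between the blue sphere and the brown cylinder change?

+3.5

They were about 2.7 units apart before and 6.2 after — 3.5 units further apart.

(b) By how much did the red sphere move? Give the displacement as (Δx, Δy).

(2.3, 0.9)

From the two frames, the red sphere sits at roughly (3.5, 2.1) before and (5.8, 3.0) after.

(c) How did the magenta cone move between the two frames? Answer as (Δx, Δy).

(3.0, -1.7)

The magenta cone was at about (10.1, 5.3) and moved to about (13.1, 3.6).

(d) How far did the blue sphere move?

2.9

From (5.4, 2.9) to (7.7, 1.2), the blue sphere covered √(2.3² + 1.7²) ≈ 2.9 units.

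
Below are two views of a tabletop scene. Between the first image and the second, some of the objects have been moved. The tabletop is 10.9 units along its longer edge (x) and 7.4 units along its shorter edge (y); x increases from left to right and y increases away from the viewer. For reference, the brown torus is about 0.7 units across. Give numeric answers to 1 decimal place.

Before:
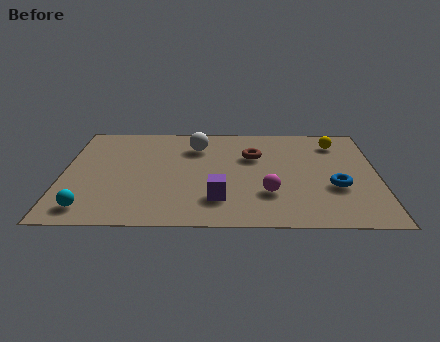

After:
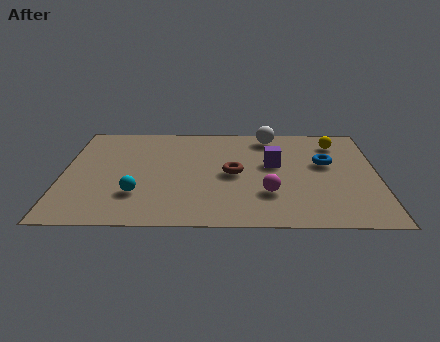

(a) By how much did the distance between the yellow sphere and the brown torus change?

+1.2

The distance was about 3.1 in the first image and 4.3 in the second, so they moved 1.2 units further apart.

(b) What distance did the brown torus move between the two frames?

1.5

From (6.6, 4.9) to (5.9, 3.6), the brown torus covered √(0.7² + 1.3²) ≈ 1.5 units.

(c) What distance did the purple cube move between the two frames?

3.1

The purple cube was near (5.4, 1.8) before and (7.3, 4.3) after, so it travelled √(1.9² + 2.5²) ≈ 3.1 units.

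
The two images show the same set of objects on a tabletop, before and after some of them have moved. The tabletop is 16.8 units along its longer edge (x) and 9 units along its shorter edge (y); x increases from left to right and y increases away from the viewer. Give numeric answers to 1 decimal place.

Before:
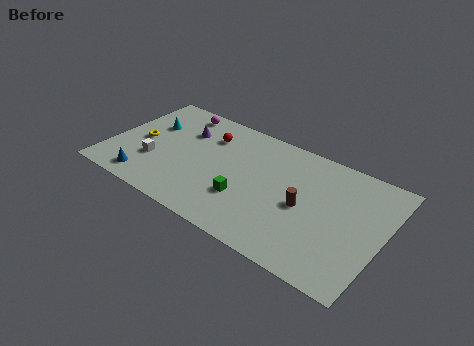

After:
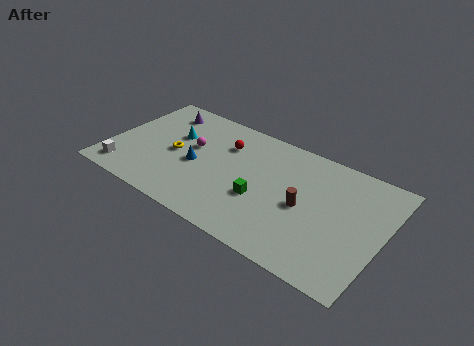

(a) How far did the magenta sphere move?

3.0

The magenta sphere moved from about (3.5, 7.9) to (4.9, 5.3), a distance of √(1.4² + 2.6²) ≈ 3.0.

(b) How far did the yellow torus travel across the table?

2.2

From (1.8, 4.3) to (4.0, 4.3), the yellow torus covered √(2.2² + 0.0²) ≈ 2.2 units.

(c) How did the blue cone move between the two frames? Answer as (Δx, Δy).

(2.7, 2.7)

The blue cone was at about (2.7, 1.3) and moved to about (5.4, 4.0).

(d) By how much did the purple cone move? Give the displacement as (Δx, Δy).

(-1.7, 1.0)

The purple cone started near (4.2, 6.4) and ended near (2.5, 7.4).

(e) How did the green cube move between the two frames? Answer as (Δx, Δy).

(0.9, 0.5)

The green cube was at about (8.7, 2.9) and moved to about (9.6, 3.4).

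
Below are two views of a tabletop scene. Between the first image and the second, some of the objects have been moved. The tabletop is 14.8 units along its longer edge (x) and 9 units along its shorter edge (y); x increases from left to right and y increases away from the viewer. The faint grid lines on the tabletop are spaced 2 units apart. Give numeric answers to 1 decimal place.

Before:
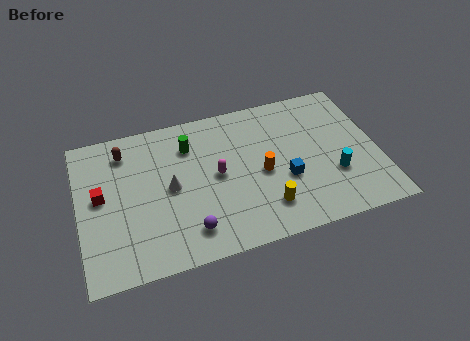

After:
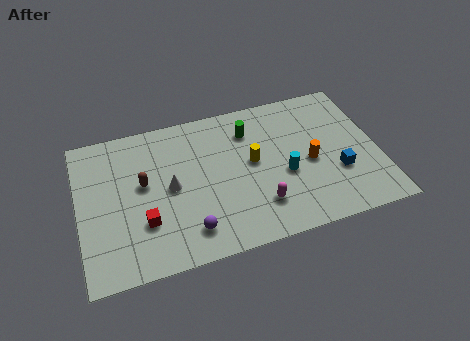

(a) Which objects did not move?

the white cone and the purple sphere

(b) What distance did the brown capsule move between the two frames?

2.3

The brown capsule moved from about (2.4, 7.3) to (3.2, 5.1), a distance of √(0.8² + 2.2²) ≈ 2.3.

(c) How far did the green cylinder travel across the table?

3.0

From (5.6, 6.8) to (8.6, 6.9), the green cylinder covered √(3.0² + 0.1²) ≈ 3.0 units.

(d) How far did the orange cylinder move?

2.4

The orange cylinder was near (9.0, 4.1) before and (11.4, 4.1) after, so it travelled √(2.4² + 0.0²) ≈ 2.4 units.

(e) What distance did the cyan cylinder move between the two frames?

2.5

The cyan cylinder moved from about (12.5, 3.0) to (10.1, 3.7), a distance of √(2.4² + 0.7²) ≈ 2.5.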